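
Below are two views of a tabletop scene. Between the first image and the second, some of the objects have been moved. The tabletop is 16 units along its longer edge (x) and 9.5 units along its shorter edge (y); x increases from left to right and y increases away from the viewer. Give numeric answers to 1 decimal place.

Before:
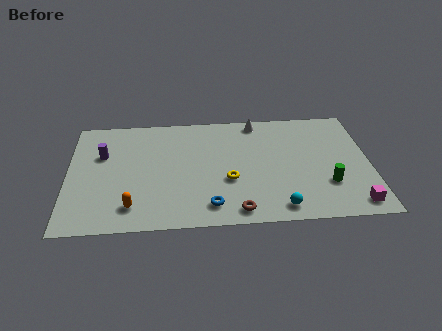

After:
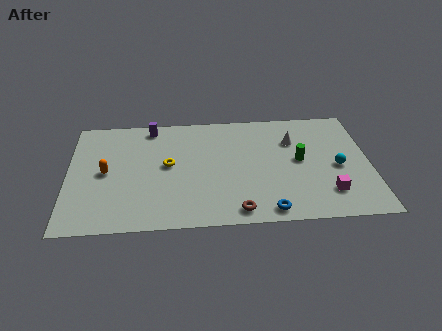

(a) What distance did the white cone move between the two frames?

2.6

The white cone moved from about (10.1, 8.5) to (12.0, 6.7), a distance of √(1.9² + 1.8²) ≈ 2.6.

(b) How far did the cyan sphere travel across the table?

4.5

The cyan sphere was near (11.1, 1.2) before and (14.3, 4.3) after, so it travelled √(3.2² + 3.1²) ≈ 4.5 units.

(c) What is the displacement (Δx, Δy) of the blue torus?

(3.0, -0.6)

From the two frames, the blue torus sits at roughly (7.5, 1.6) before and (10.5, 1.0) after.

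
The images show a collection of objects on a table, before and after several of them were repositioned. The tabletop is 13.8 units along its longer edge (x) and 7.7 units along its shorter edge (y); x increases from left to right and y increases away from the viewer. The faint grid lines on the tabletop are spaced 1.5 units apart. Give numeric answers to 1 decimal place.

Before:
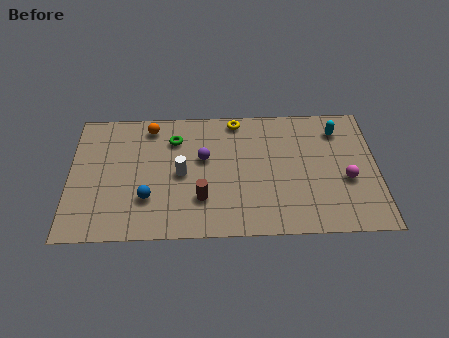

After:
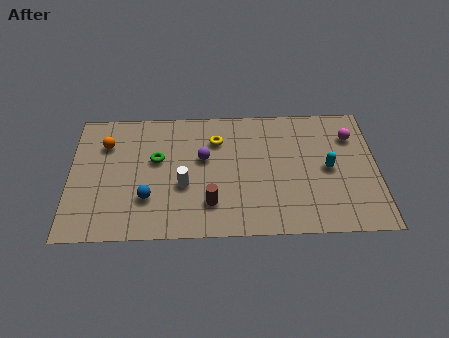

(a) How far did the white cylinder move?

0.7

The white cylinder was near (5.0, 3.7) before and (5.1, 3.0) after, so it travelled √(0.1² + 0.7²) ≈ 0.7 units.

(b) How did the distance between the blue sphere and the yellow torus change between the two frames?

-1.5

Before: roughly 6.1 units apart; after: 4.6. That's 1.5 units closer together.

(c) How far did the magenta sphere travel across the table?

2.6

The magenta sphere was near (12.4, 3.1) before and (12.7, 5.7) after, so it travelled √(0.3² + 2.6²) ≈ 2.6 units.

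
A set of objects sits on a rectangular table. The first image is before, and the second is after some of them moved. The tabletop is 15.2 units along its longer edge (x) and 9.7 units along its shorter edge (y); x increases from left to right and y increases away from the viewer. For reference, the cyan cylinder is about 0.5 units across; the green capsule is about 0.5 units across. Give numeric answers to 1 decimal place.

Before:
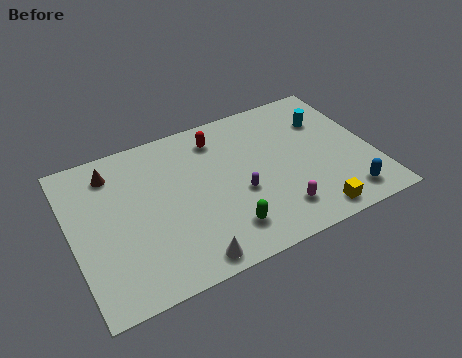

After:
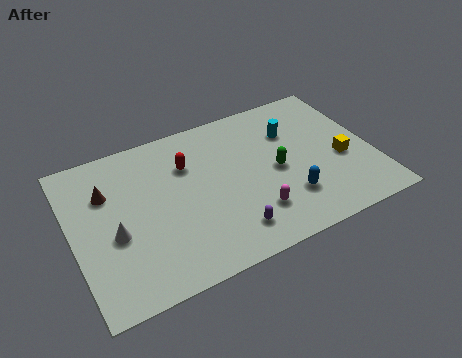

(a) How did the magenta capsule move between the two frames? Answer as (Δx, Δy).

(-1.2, 0.4)

From the two frames, the magenta capsule sits at roughly (10.0, 2.0) before and (8.8, 2.4) after.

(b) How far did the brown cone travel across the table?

1.3

From (2.3, 7.9) to (1.9, 6.7), the brown cone covered √(0.4² + 1.2²) ≈ 1.3 units.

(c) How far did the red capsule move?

2.0

The red capsule moved from about (7.7, 7.9) to (6.0, 6.8), a distance of √(1.7² + 1.1²) ≈ 2.0.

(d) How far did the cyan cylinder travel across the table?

1.8

From (13.2, 6.9) to (11.4, 6.8), the cyan cylinder covered √(1.8² + 0.1²) ≈ 1.8 units.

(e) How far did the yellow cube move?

3.5

The yellow cube was near (11.6, 1.1) before and (13.6, 4.0) after, so it travelled √(2.0² + 2.9²) ≈ 3.5 units.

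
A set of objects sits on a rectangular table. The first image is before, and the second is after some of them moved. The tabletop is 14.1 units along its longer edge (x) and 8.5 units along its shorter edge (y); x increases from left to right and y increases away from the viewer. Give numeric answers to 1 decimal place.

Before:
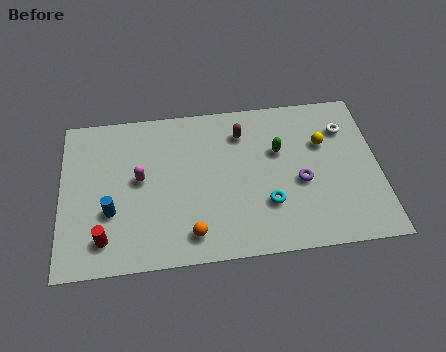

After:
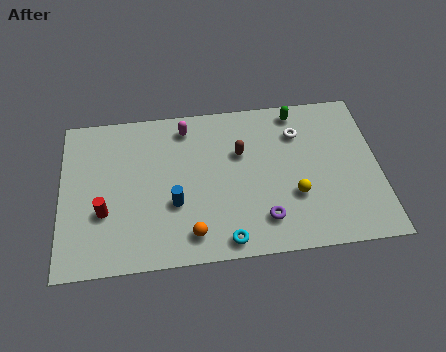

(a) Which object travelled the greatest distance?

the magenta capsule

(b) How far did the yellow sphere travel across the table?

3.0

The yellow sphere was near (11.7, 5.6) before and (10.3, 2.9) after, so it travelled √(1.4² + 2.7²) ≈ 3.0 units.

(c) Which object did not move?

the orange sphere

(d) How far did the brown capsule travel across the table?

1.1

From (8.1, 6.6) to (8.0, 5.5), the brown capsule covered √(0.1² + 1.1²) ≈ 1.1 units.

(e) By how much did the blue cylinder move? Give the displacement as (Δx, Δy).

(2.8, 0.1)

The blue cylinder started near (2.2, 3.0) and ended near (5.0, 3.1).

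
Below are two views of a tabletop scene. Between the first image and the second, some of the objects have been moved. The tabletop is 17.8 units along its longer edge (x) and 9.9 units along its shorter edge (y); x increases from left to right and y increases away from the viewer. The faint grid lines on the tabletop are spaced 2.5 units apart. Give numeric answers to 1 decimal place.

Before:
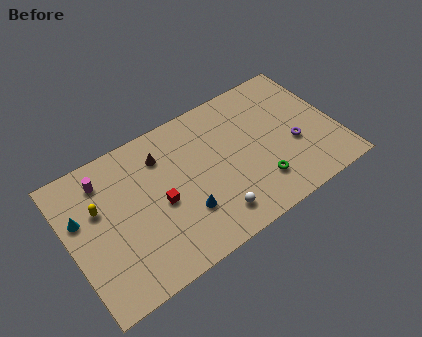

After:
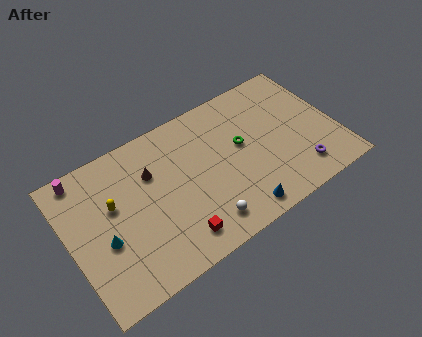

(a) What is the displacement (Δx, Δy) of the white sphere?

(-0.7, -0.1)

The white sphere was at about (9.0, 1.8) and moved to about (8.3, 1.7).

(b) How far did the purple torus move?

2.0

The purple torus was near (14.9, 3.9) before and (14.9, 1.9) after, so it travelled √(0.0² + 2.0²) ≈ 2.0 units.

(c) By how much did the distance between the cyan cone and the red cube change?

-0.3

The distance was about 5.3 in the first image and 5.0 in the second, so they moved 0.3 units closer together.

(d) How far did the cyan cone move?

2.6

The cyan cone moved from about (0.9, 6.3) to (2.1, 4.0), a distance of √(1.2² + 2.3²) ≈ 2.6.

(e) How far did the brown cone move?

1.1

The brown cone moved from about (6.5, 7.6) to (5.7, 6.8), a distance of √(0.8² + 0.8²) ≈ 1.1.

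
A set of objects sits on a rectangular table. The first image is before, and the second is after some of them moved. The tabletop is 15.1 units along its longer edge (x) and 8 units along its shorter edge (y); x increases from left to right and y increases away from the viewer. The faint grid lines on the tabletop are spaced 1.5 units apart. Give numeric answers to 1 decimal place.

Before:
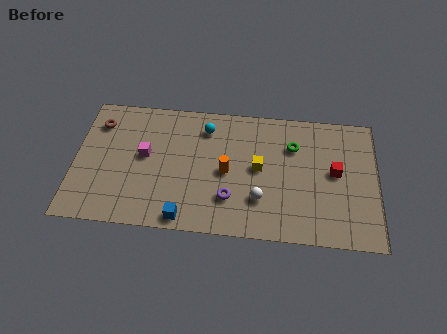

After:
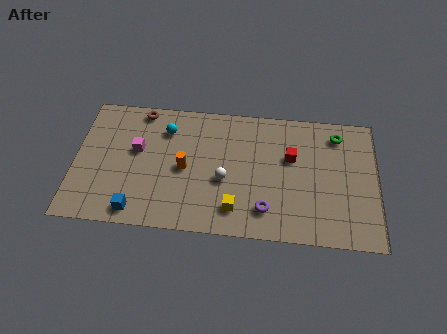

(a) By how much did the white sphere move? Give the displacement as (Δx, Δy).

(-1.8, 1.0)

The white sphere was at about (9.3, 2.3) and moved to about (7.5, 3.3).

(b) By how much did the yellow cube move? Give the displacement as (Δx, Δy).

(-1.1, -2.6)

The yellow cube started near (9.2, 4.2) and ended near (8.1, 1.6).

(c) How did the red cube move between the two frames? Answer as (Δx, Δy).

(-2.2, 0.7)

From the two frames, the red cube sits at roughly (13.0, 4.3) before and (10.8, 5.0) after.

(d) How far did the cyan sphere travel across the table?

2.0

The cyan sphere was near (6.5, 6.4) before and (4.5, 6.1) after, so it travelled √(2.0² + 0.3²) ≈ 2.0 units.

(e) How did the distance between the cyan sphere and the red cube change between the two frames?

-0.4

They were about 6.8 units apart before and 6.4 after — 0.4 units closer together.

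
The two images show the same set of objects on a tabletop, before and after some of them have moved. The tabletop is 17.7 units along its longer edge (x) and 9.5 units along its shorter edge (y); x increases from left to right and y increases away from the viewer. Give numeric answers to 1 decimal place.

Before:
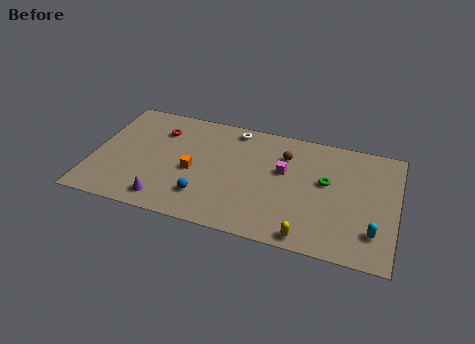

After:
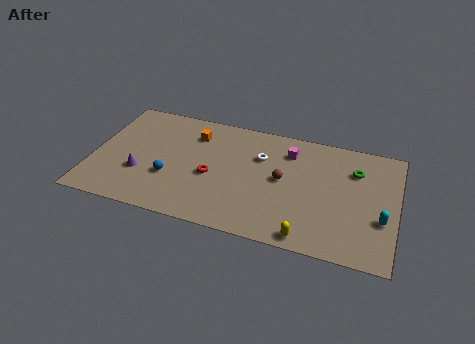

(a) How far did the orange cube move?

3.1

The orange cube moved from about (5.9, 4.2) to (5.7, 7.3), a distance of √(0.2² + 3.1²) ≈ 3.1.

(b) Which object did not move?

the yellow capsule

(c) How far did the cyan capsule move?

1.2

The cyan capsule was near (16.5, 2.3) before and (16.9, 3.4) after, so it travelled √(0.4² + 1.1²) ≈ 1.2 units.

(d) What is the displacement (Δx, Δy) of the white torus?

(1.7, -1.9)

From the two frames, the white torus sits at roughly (8.0, 8.4) before and (9.7, 6.5) after.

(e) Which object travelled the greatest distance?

the red torus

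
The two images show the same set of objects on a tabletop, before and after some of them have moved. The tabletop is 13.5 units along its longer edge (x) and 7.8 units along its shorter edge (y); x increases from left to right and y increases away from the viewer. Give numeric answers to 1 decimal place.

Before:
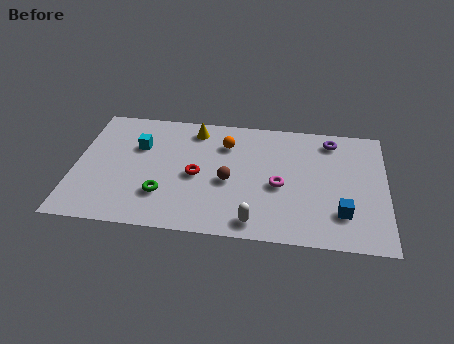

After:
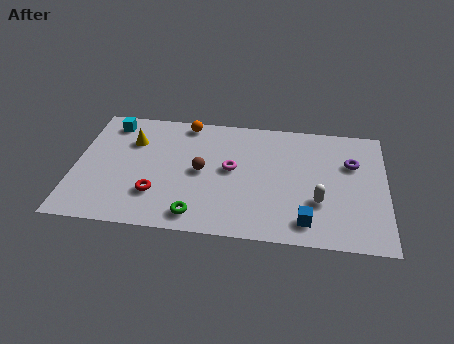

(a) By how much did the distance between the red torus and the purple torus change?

+2.4

They were about 6.5 units apart before and 8.9 after — 2.4 units further apart.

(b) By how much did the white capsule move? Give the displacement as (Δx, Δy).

(2.7, 1.6)

The white capsule started near (7.9, 1.0) and ended near (10.6, 2.6).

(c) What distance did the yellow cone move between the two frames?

2.9

From (5.1, 6.6) to (2.4, 5.5), the yellow cone covered √(2.7² + 1.1²) ≈ 2.9 units.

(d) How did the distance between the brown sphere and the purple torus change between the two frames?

+1.2

They were about 5.4 units apart before and 6.6 after — 1.2 units further apart.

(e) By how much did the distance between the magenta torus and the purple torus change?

+1.4

Before: roughly 3.9 units apart; after: 5.3. That's 1.4 units further apart.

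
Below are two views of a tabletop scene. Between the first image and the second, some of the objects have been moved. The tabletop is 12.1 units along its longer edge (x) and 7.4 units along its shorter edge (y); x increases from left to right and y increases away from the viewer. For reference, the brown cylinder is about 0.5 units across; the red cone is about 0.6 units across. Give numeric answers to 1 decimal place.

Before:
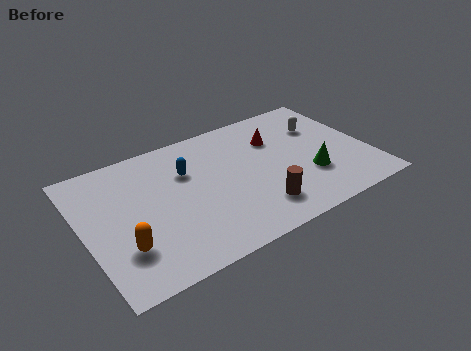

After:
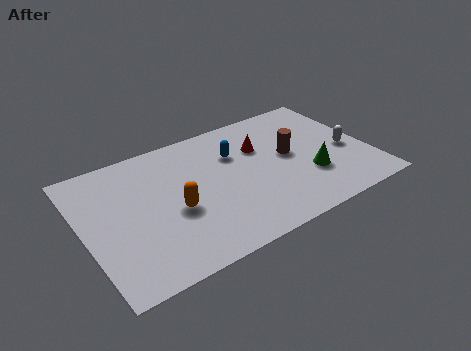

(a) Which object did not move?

the green cone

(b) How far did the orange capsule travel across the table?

2.5

The orange capsule moved from about (1.4, 2.1) to (3.7, 3.1), a distance of √(2.3² + 1.0²) ≈ 2.5.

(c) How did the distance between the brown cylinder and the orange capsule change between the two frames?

-0.4

They were about 5.6 units apart before and 5.2 after — 0.4 units closer together.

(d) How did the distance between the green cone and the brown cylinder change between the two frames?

-0.8

They were about 2.5 units apart before and 1.7 after — 0.8 units closer together.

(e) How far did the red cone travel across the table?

0.7

The red cone moved from about (8.4, 5.2) to (7.7, 5.0), a distance of √(0.7² + 0.2²) ≈ 0.7.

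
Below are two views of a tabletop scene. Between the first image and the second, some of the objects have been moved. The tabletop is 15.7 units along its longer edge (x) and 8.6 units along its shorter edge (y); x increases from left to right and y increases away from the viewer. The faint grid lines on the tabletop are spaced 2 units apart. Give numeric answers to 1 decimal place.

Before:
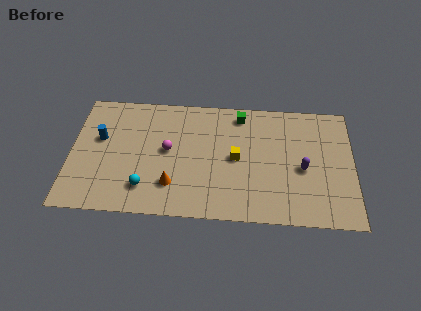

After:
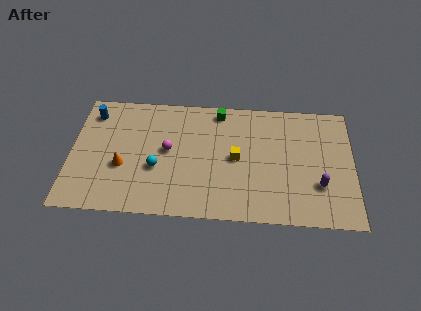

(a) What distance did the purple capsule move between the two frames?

1.4

From (12.9, 3.8) to (13.8, 2.7), the purple capsule covered √(0.9² + 1.1²) ≈ 1.4 units.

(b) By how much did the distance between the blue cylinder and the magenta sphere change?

+1.1

They were about 3.8 units apart before and 4.9 after — 1.1 units further apart.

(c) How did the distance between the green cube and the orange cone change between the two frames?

+0.4

The distance was about 6.4 in the first image and 6.8 in the second, so they moved 0.4 units further apart.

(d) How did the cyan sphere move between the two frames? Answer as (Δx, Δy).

(0.6, 1.4)

From the two frames, the cyan sphere sits at roughly (4.2, 1.9) before and (4.8, 3.3) after.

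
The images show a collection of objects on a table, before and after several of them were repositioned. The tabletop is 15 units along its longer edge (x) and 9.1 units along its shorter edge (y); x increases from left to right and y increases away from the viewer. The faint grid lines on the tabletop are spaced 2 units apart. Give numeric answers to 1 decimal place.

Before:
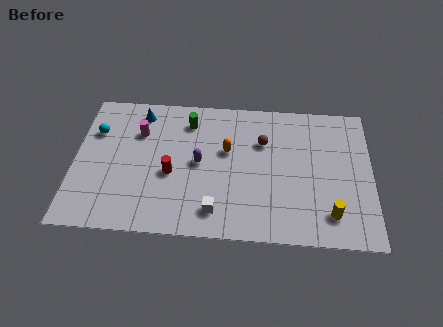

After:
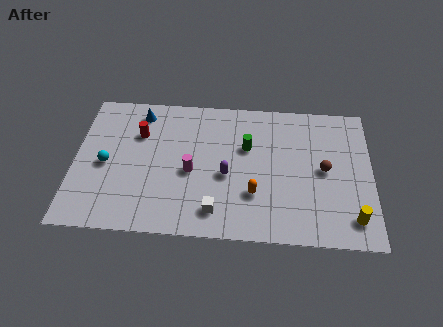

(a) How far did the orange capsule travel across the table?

3.0

The orange capsule moved from about (7.7, 5.5) to (9.1, 2.8), a distance of √(1.4² + 2.7²) ≈ 3.0.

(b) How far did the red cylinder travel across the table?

3.0

The red cylinder was near (4.9, 3.8) before and (3.2, 6.3) after, so it travelled √(1.7² + 2.5²) ≈ 3.0 units.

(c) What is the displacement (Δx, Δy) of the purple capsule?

(1.4, -0.7)

The purple capsule started near (6.3, 4.6) and ended near (7.7, 3.9).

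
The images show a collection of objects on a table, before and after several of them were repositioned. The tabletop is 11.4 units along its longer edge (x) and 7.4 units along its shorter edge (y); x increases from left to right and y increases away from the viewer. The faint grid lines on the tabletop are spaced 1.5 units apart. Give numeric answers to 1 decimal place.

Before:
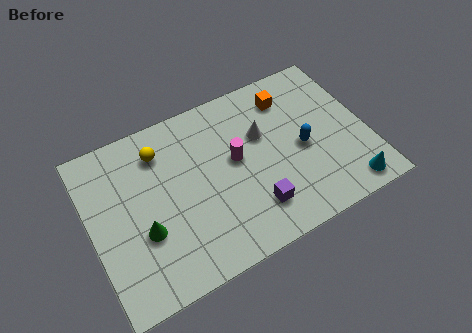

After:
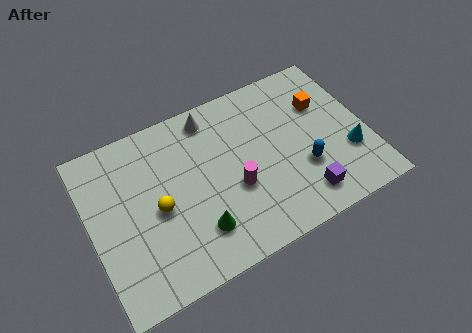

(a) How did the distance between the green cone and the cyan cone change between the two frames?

-2.0

The distance was about 8.4 in the first image and 6.4 in the second, so they moved 2.0 units closer together.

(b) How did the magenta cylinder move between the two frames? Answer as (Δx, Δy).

(-0.2, -1.2)

The magenta cylinder started near (6.0, 4.1) and ended near (5.8, 2.9).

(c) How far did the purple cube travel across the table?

2.0

The purple cube moved from about (6.4, 1.7) to (8.4, 1.3), a distance of √(2.0² + 0.4²) ≈ 2.0.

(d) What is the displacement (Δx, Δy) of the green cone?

(2.1, -0.9)

From the two frames, the green cone sits at roughly (2.0, 2.7) before and (4.1, 1.8) after.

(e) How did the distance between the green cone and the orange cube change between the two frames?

-0.7

The distance was about 7.2 in the first image and 6.5 in the second, so they moved 0.7 units closer together.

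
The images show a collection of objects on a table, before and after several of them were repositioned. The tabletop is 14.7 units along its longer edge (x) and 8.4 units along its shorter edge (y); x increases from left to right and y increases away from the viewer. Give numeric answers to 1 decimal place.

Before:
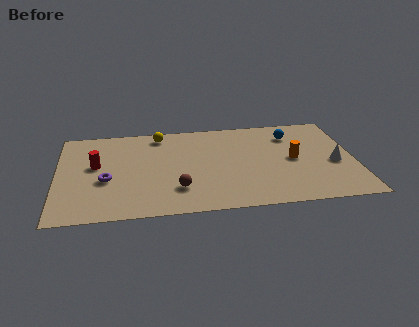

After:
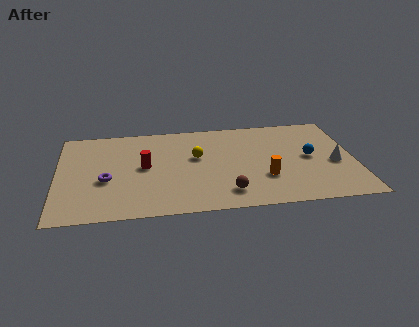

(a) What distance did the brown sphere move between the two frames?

2.5

The brown sphere was near (5.9, 2.2) before and (8.3, 1.6) after, so it travelled √(2.4² + 0.6²) ≈ 2.5 units.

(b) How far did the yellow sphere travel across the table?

2.9

The yellow sphere was near (5.1, 7.3) before and (6.9, 5.0) after, so it travelled √(1.8² + 2.3²) ≈ 2.9 units.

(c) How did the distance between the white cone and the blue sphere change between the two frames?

-2.1

They were about 3.5 units apart before and 1.4 after — 2.1 units closer together.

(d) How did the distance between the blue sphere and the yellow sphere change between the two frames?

-1.0

They were about 6.6 units apart before and 5.6 after — 1.0 units closer together.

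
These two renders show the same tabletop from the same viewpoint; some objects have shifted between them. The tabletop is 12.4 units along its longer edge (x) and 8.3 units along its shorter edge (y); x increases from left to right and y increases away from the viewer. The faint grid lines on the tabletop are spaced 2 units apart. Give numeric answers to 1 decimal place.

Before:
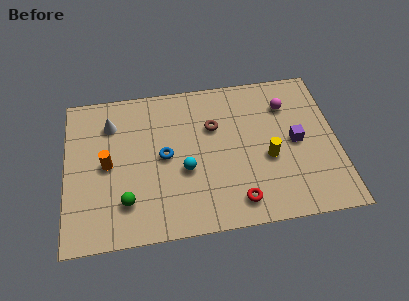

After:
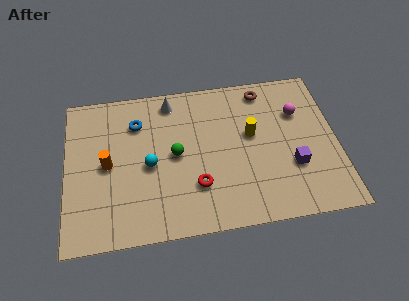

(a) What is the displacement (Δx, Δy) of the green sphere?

(2.3, 2.2)

From the two frames, the green sphere sits at roughly (2.7, 2.0) before and (5.0, 4.2) after.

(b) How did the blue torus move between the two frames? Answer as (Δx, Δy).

(-1.2, 2.0)

The blue torus started near (4.5, 4.2) and ended near (3.3, 6.2).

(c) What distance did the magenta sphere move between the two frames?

0.7

From (10.2, 6.2) to (10.7, 5.7), the magenta sphere covered √(0.5² + 0.5²) ≈ 0.7 units.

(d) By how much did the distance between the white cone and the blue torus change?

-1.3

Before: roughly 3.2 units apart; after: 1.9. That's 1.3 units closer together.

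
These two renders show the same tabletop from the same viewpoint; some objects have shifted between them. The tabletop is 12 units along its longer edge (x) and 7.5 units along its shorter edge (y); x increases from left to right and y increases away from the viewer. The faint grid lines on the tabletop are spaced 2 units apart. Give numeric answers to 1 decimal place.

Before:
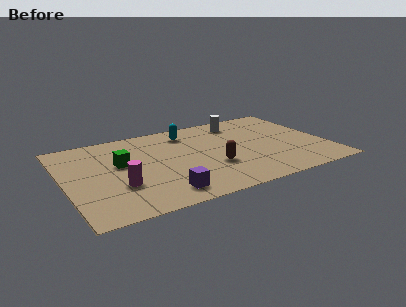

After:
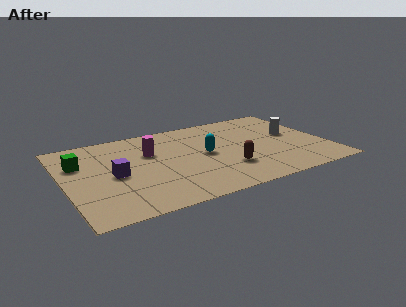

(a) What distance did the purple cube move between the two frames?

3.0

From (4.1, 1.2) to (2.2, 3.5), the purple cube covered √(1.9² + 2.3²) ≈ 3.0 units.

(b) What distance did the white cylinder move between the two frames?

3.0

From (8.4, 6.2) to (10.6, 4.2), the white cylinder covered √(2.2² + 2.0²) ≈ 3.0 units.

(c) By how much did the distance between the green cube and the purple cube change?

-1.4

The distance was about 3.5 in the first image and 2.1 in the second, so they moved 1.4 units closer together.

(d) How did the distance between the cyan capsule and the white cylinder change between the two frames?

+1.7

The distance was about 2.5 in the first image and 4.2 in the second, so they moved 1.7 units further apart.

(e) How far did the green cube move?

1.9

From (2.6, 4.4) to (0.8, 5.1), the green cube covered √(1.8² + 0.7²) ≈ 1.9 units.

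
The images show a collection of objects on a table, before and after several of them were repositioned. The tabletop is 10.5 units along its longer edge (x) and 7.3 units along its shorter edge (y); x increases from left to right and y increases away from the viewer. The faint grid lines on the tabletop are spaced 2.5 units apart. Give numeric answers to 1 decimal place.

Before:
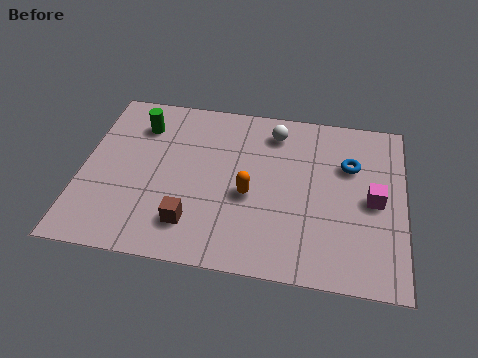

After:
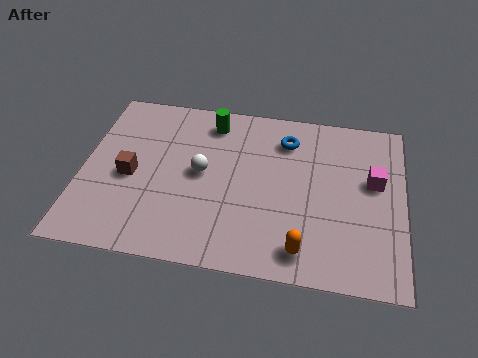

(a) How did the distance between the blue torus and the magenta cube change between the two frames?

+1.6

Before: roughly 1.6 units apart; after: 3.2. That's 1.6 units further apart.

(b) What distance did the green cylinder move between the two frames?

2.4

From (1.8, 5.6) to (4.1, 6.1), the green cylinder covered √(2.3² + 0.5²) ≈ 2.4 units.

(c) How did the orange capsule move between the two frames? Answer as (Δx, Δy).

(1.8, -2.0)

The orange capsule was at about (5.5, 3.1) and moved to about (7.3, 1.1).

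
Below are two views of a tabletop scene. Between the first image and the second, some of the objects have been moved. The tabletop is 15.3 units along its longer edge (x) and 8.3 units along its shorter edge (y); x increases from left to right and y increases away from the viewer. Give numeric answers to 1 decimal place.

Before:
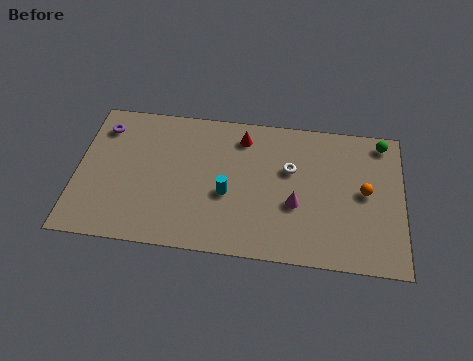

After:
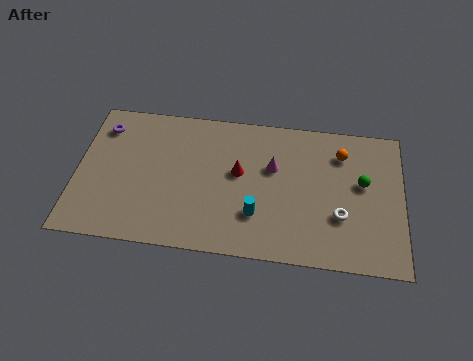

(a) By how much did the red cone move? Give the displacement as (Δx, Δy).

(-0.1, -2.1)

The red cone was at about (7.7, 6.8) and moved to about (7.6, 4.7).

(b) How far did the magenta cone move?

2.3

The magenta cone was near (10.3, 3.2) before and (9.2, 5.2) after, so it travelled √(1.1² + 2.0²) ≈ 2.3 units.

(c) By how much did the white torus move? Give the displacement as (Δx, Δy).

(2.4, -2.4)

The white torus started near (10.0, 5.2) and ended near (12.4, 2.8).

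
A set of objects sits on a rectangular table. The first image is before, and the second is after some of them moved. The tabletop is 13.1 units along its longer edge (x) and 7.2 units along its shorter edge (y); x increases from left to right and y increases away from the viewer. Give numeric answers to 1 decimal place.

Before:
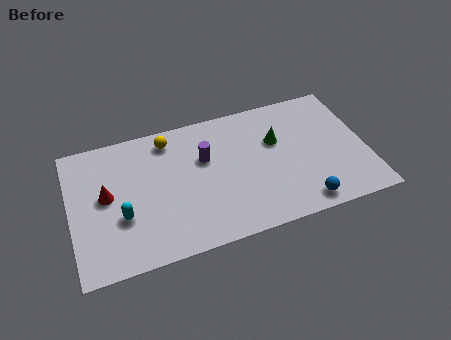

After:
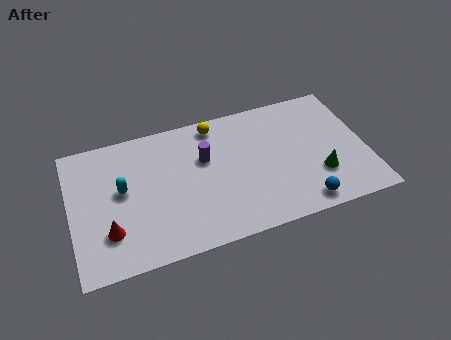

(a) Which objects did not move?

the blue sphere and the purple cylinder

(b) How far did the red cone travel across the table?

1.9

The red cone moved from about (1.6, 3.9) to (1.6, 2.0), a distance of √(0.0² + 1.9²) ≈ 1.9.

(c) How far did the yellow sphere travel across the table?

2.1

From (4.5, 6.1) to (6.6, 6.3), the yellow sphere covered √(2.1² + 0.2²) ≈ 2.1 units.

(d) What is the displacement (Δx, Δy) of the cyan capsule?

(0.1, 1.4)

The cyan capsule started near (2.2, 2.6) and ended near (2.3, 4.0).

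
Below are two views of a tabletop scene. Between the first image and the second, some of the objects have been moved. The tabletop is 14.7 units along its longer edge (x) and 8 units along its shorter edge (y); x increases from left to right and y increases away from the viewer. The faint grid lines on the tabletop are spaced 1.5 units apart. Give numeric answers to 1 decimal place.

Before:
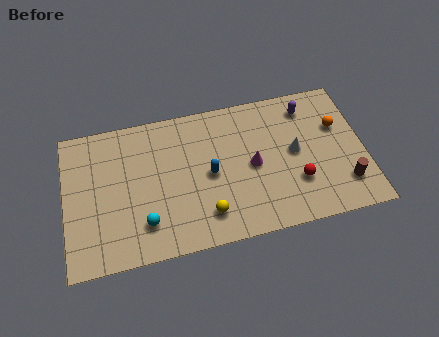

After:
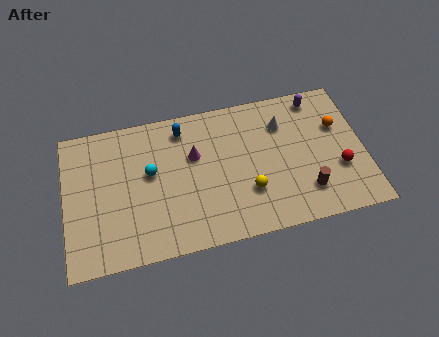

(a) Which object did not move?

the orange sphere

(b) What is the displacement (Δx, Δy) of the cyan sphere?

(0.4, 2.7)

From the two frames, the cyan sphere sits at roughly (3.8, 1.9) before and (4.2, 4.6) after.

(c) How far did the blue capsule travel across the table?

3.0

From (7.1, 3.9) to (5.9, 6.7), the blue capsule covered √(1.2² + 2.8²) ≈ 3.0 units.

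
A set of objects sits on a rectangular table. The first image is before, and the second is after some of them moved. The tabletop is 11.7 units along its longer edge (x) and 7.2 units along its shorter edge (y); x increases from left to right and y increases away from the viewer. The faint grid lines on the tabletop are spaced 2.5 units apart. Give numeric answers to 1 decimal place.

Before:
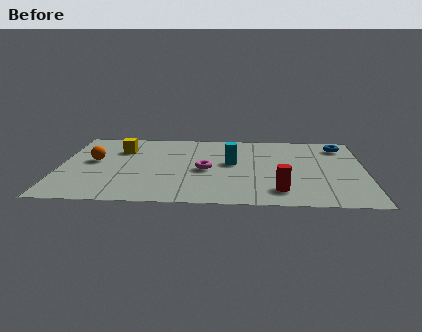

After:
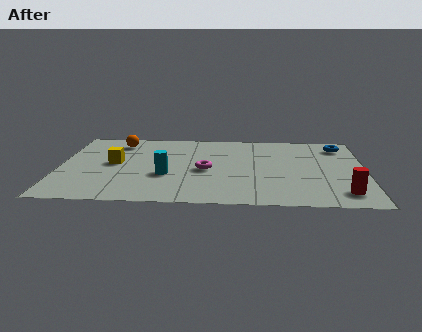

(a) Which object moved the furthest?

the cyan cylinder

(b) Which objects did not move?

the magenta torus and the blue torus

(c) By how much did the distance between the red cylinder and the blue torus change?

-0.5

They were about 5.1 units apart before and 4.6 after — 0.5 units closer together.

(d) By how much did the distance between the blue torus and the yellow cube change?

+0.4

The distance was about 8.5 in the first image and 8.9 in the second, so they moved 0.4 units further apart.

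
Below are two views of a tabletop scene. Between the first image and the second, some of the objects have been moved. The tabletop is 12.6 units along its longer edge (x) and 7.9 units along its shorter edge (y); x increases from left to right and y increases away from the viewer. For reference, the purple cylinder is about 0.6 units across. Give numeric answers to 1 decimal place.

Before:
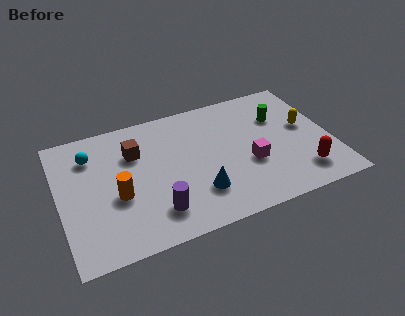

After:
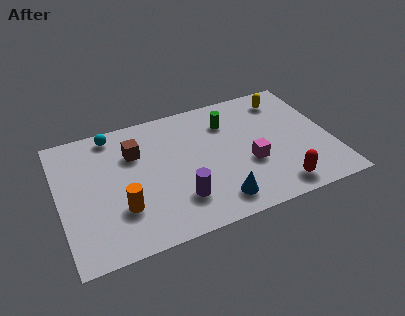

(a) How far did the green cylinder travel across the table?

2.5

The green cylinder moved from about (10.4, 5.4) to (8.0, 5.9), a distance of √(2.4² + 0.5²) ≈ 2.5.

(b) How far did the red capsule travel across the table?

1.3

From (11.0, 1.6) to (9.8, 1.1), the red capsule covered √(1.2² + 0.5²) ≈ 1.3 units.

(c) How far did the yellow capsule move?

2.2

The yellow capsule moved from about (11.5, 4.4) to (10.8, 6.5), a distance of √(0.7² + 2.1²) ≈ 2.2.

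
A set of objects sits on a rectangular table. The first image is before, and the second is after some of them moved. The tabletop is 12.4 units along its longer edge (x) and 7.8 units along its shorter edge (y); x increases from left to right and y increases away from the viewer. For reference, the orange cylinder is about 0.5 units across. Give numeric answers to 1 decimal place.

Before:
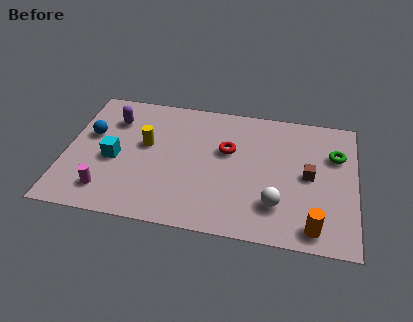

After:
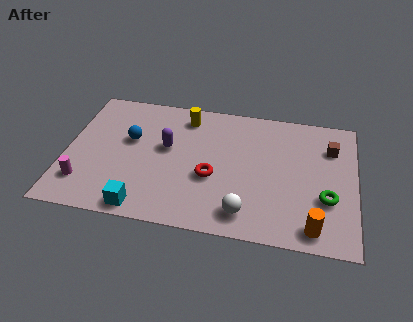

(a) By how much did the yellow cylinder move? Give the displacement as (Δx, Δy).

(1.6, 2.0)

From the two frames, the yellow cylinder sits at roughly (3.4, 4.5) before and (5.0, 6.5) after.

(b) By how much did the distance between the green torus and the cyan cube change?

-1.7

They were about 9.6 units apart before and 7.9 after — 1.7 units closer together.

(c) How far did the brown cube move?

2.0

The brown cube moved from about (10.4, 3.9) to (11.3, 5.7), a distance of √(0.9² + 1.8²) ≈ 2.0.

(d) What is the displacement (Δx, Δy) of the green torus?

(-0.3, -2.6)

From the two frames, the green torus sits at roughly (11.5, 5.3) before and (11.2, 2.7) after.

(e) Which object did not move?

the orange cylinder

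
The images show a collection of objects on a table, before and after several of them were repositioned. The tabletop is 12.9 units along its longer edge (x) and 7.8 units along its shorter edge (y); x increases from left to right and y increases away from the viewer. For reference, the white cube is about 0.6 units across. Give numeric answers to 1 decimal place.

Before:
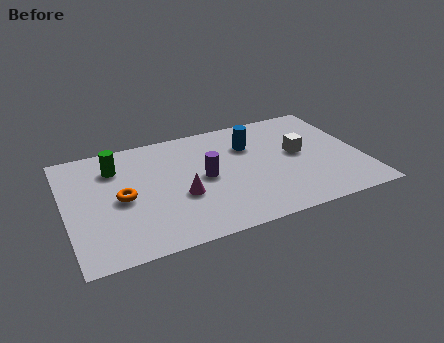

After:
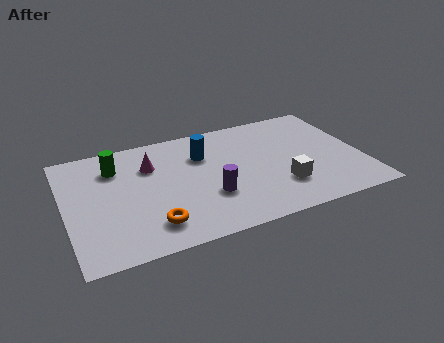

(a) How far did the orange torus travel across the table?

2.4

The orange torus was near (2.4, 3.7) before and (3.5, 1.6) after, so it travelled √(1.1² + 2.1²) ≈ 2.4 units.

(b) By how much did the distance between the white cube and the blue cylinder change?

+2.1

They were about 2.4 units apart before and 4.5 after — 2.1 units further apart.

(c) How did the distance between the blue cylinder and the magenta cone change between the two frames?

-1.8

Before: roughly 4.1 units apart; after: 2.3. That's 1.8 units closer together.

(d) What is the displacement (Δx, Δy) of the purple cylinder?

(0.1, -1.3)

From the two frames, the purple cylinder sits at roughly (6.0, 3.9) before and (6.1, 2.6) after.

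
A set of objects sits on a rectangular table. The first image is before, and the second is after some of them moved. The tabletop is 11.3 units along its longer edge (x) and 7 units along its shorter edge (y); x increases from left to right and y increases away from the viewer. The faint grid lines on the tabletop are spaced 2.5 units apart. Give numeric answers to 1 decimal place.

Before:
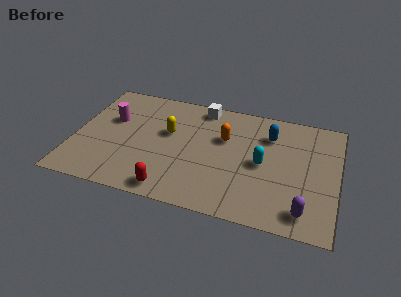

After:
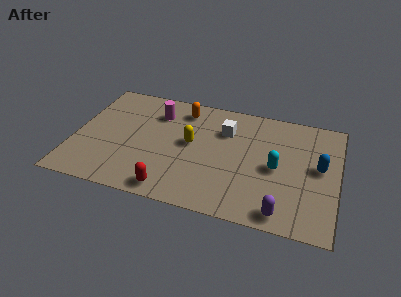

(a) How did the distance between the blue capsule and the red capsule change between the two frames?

+0.9

The distance was about 5.9 in the first image and 6.8 in the second, so they moved 0.9 units further apart.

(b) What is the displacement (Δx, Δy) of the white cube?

(1.1, -1.2)

The white cube was at about (5.3, 6.2) and moved to about (6.4, 5.0).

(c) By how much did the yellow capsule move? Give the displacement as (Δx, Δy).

(1.0, -0.4)

From the two frames, the yellow capsule sits at roughly (4.0, 4.2) before and (5.0, 3.8) after.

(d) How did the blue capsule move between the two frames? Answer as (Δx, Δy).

(2.2, -1.4)

From the two frames, the blue capsule sits at roughly (8.3, 5.2) before and (10.5, 3.8) after.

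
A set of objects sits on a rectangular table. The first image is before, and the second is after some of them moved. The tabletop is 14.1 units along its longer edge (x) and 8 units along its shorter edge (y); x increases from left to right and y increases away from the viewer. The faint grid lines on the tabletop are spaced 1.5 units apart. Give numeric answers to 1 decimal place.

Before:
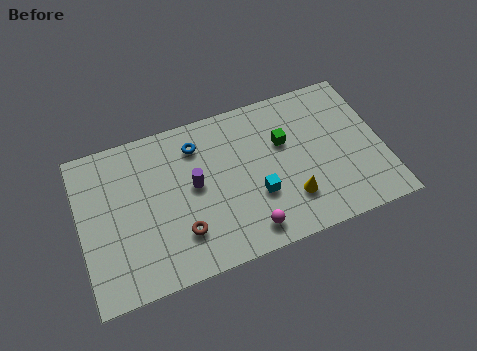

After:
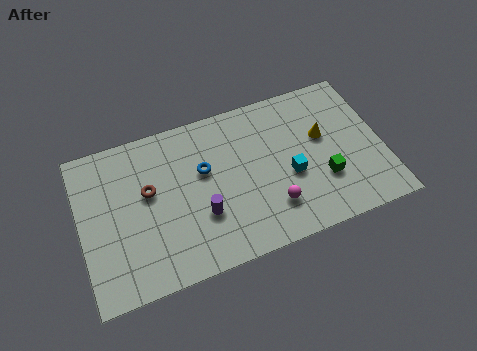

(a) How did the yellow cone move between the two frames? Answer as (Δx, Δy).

(1.8, 2.7)

The yellow cone was at about (9.6, 2.1) and moved to about (11.4, 4.8).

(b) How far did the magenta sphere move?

1.4

The magenta sphere moved from about (7.5, 1.2) to (8.7, 2.0), a distance of √(1.2² + 0.8²) ≈ 1.4.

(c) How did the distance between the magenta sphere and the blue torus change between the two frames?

-1.3

The distance was about 5.4 in the first image and 4.1 in the second, so they moved 1.3 units closer together.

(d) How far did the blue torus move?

1.4

From (5.6, 6.3) to (5.8, 4.9), the blue torus covered √(0.2² + 1.4²) ≈ 1.4 units.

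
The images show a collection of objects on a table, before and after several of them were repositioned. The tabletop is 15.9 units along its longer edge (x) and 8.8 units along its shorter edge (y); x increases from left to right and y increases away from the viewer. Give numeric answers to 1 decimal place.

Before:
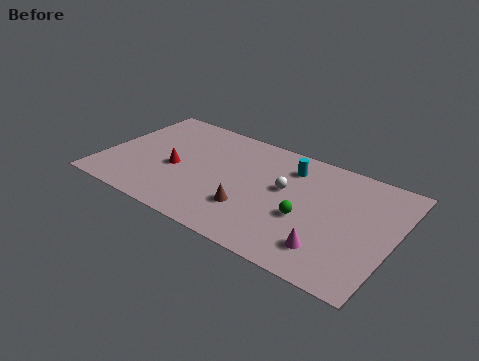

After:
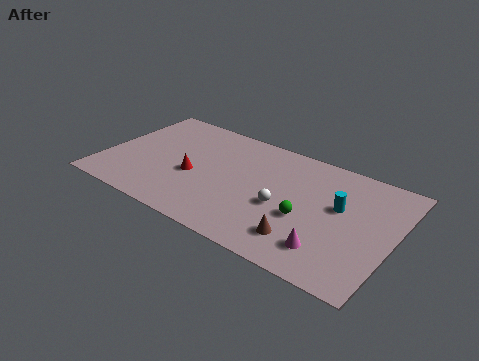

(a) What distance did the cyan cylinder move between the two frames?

3.4

The cyan cylinder was near (9.9, 6.9) before and (12.9, 5.2) after, so it travelled √(3.0² + 1.7²) ≈ 3.4 units.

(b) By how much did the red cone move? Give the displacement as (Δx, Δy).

(1.0, -0.1)

From the two frames, the red cone sits at roughly (4.0, 3.8) before and (5.0, 3.7) after.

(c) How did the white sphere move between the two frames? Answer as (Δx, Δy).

(0.1, -1.4)

From the two frames, the white sphere sits at roughly (9.9, 5.1) before and (10.0, 3.7) after.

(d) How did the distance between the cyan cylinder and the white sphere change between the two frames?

+1.5

They were about 1.8 units apart before and 3.3 after — 1.5 units further apart.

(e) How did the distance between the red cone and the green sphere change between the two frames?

-1.0

The distance was about 7.3 in the first image and 6.3 in the second, so they moved 1.0 units closer together.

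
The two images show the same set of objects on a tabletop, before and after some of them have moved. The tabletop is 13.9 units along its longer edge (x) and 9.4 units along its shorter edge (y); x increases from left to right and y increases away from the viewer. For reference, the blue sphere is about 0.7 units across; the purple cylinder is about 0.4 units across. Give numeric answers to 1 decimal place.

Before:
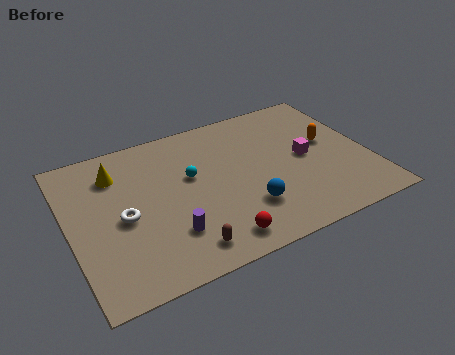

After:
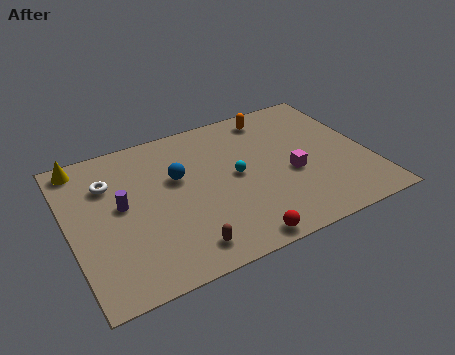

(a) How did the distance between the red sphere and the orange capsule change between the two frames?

+0.7

They were about 7.1 units apart before and 7.8 after — 0.7 units further apart.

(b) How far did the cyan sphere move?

2.2

From (5.7, 5.6) to (7.7, 4.8), the cyan sphere covered √(2.0² + 0.8²) ≈ 2.2 units.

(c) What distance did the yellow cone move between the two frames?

1.9

The yellow cone was near (2.4, 7.2) before and (0.9, 8.4) after, so it travelled √(1.5² + 1.2²) ≈ 1.9 units.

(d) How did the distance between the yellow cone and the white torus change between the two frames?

-0.9

Before: roughly 2.9 units apart; after: 2.0. That's 0.9 units closer together.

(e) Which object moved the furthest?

the blue sphere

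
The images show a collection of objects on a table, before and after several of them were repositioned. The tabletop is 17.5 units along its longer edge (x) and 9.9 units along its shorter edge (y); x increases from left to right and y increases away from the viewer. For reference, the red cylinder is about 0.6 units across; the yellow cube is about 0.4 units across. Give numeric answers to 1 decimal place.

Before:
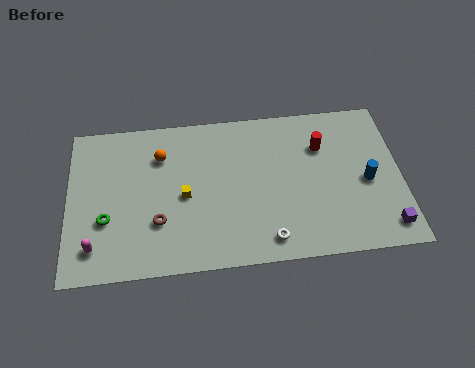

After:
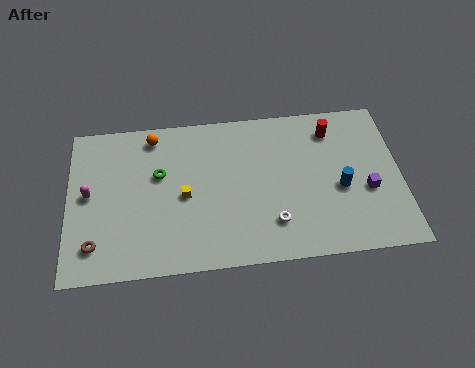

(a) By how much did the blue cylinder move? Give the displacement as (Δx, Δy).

(-1.4, -0.3)

The blue cylinder started near (15.7, 4.5) and ended near (14.3, 4.2).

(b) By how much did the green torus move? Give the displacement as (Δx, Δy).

(2.8, 2.6)

From the two frames, the green torus sits at roughly (2.0, 3.5) before and (4.8, 6.1) after.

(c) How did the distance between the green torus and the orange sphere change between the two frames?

-2.3

The distance was about 4.8 in the first image and 2.5 in the second, so they moved 2.3 units closer together.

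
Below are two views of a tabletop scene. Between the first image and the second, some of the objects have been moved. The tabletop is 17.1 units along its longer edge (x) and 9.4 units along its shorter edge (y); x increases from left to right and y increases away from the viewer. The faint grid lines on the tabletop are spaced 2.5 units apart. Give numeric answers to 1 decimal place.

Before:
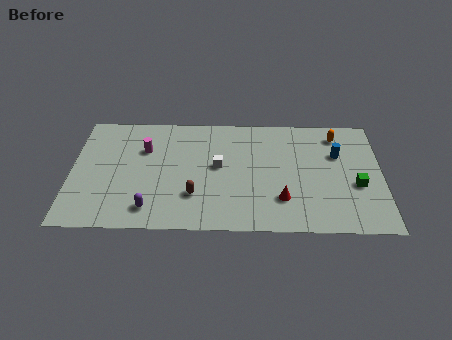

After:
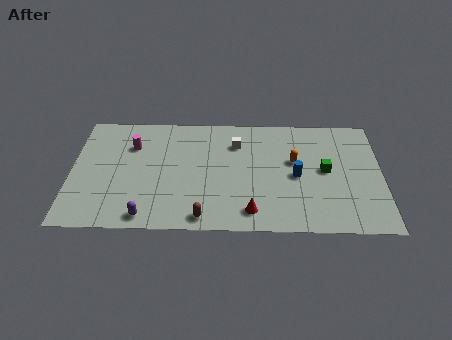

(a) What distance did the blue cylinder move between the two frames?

2.9

The blue cylinder moved from about (14.7, 6.2) to (12.4, 4.4), a distance of √(2.3² + 1.8²) ≈ 2.9.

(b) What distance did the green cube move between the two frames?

2.1

From (15.7, 3.7) to (14.0, 4.9), the green cube covered √(1.7² + 1.2²) ≈ 2.1 units.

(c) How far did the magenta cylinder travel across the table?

0.8

The magenta cylinder was near (4.0, 6.4) before and (3.3, 6.7) after, so it travelled √(0.7² + 0.3²) ≈ 0.8 units.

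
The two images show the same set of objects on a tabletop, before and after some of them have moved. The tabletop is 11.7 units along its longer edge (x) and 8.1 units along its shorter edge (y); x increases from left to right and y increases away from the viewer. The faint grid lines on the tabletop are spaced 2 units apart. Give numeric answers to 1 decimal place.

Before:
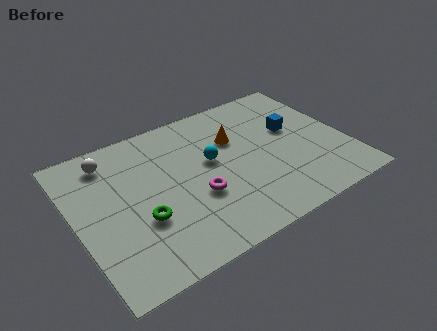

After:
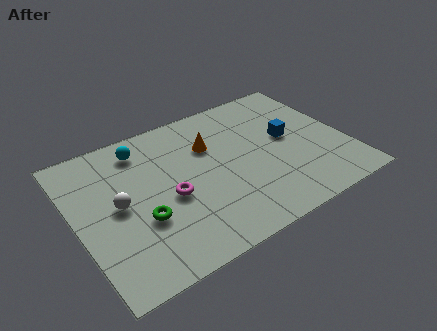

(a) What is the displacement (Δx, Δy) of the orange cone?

(-1.1, 0.1)

The orange cone started near (7.1, 5.4) and ended near (6.0, 5.5).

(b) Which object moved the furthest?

the cyan sphere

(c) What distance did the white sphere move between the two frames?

2.6

The white sphere was near (1.8, 6.7) before and (1.8, 4.1) after, so it travelled √(0.0² + 2.6²) ≈ 2.6 units.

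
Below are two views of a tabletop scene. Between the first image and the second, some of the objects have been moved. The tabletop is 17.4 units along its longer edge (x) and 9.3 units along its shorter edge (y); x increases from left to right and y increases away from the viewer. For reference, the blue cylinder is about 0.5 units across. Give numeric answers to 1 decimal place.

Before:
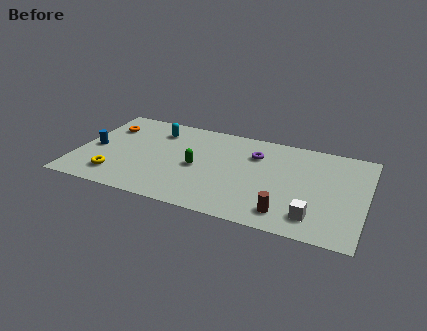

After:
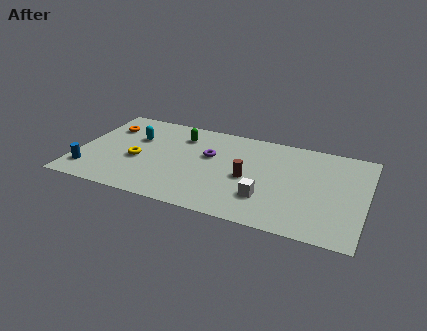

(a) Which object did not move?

the orange torus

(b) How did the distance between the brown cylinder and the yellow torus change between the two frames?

-3.6

Before: roughly 10.3 units apart; after: 6.7. That's 3.6 units closer together.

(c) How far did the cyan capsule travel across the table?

1.7

The cyan capsule moved from about (4.5, 7.3) to (3.3, 6.1), a distance of √(1.2² + 1.2²) ≈ 1.7.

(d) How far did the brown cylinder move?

3.6

The brown cylinder was near (12.9, 1.6) before and (10.4, 4.2) after, so it travelled √(2.5² + 2.6²) ≈ 3.6 units.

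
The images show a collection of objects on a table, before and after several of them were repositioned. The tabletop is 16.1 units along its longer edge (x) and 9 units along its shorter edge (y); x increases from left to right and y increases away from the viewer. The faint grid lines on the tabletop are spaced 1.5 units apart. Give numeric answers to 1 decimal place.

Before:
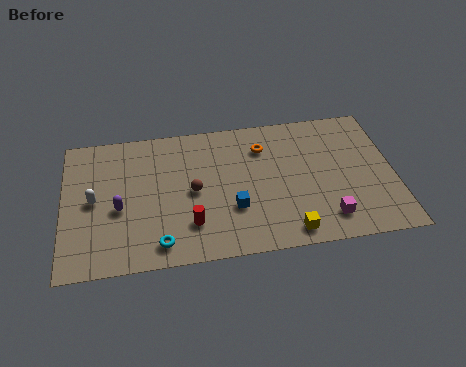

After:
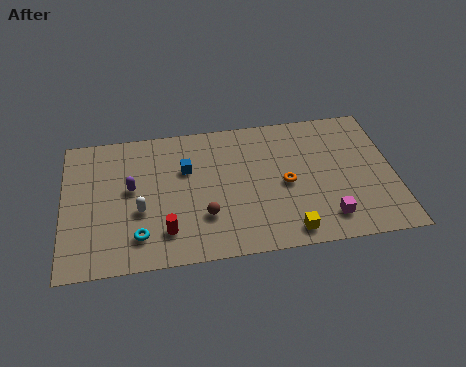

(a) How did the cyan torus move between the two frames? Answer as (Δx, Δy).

(-1.0, 0.6)

The cyan torus was at about (4.6, 1.3) and moved to about (3.6, 1.9).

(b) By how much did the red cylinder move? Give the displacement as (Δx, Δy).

(-1.2, -0.3)

The red cylinder started near (6.1, 2.3) and ended near (4.9, 2.0).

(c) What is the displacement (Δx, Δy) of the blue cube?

(-2.2, 2.9)

The blue cube started near (8.2, 3.0) and ended near (6.0, 5.9).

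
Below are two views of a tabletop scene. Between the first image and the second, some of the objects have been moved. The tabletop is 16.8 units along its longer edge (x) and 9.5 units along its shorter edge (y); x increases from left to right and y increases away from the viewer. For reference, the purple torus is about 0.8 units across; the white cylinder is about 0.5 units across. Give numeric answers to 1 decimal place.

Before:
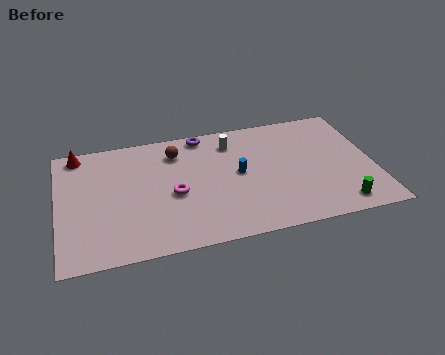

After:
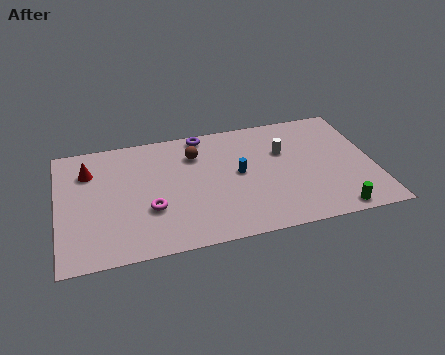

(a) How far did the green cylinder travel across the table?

0.5

The green cylinder moved from about (14.7, 1.3) to (14.4, 0.9), a distance of √(0.3² + 0.4²) ≈ 0.5.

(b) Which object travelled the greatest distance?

the white cylinder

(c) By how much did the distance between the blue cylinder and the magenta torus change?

+1.5

Before: roughly 3.6 units apart; after: 5.1. That's 1.5 units further apart.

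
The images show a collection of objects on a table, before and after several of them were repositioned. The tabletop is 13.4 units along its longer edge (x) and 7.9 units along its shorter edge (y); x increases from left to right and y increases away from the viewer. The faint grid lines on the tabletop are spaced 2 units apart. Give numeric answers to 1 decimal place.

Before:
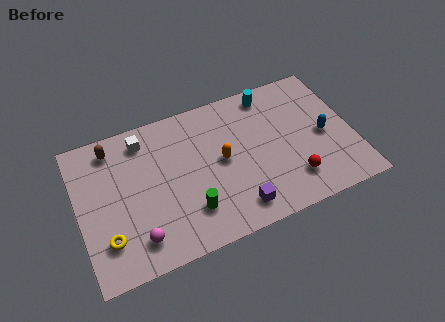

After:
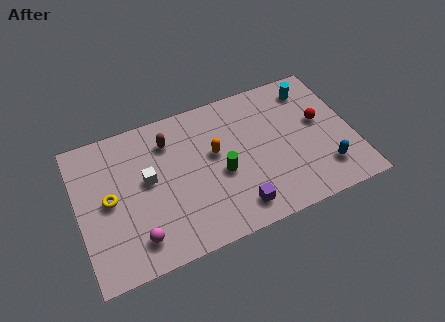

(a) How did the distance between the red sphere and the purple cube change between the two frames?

+2.7

The distance was about 2.8 in the first image and 5.5 in the second, so they moved 2.7 units further apart.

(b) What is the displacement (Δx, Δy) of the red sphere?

(1.7, 2.7)

The red sphere was at about (10.2, 1.8) and moved to about (11.9, 4.5).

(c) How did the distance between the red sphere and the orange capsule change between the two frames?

+1.3

The distance was about 3.9 in the first image and 5.2 in the second, so they moved 1.3 units further apart.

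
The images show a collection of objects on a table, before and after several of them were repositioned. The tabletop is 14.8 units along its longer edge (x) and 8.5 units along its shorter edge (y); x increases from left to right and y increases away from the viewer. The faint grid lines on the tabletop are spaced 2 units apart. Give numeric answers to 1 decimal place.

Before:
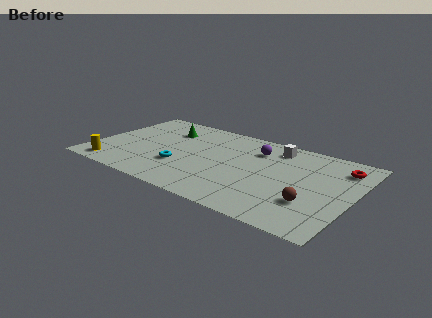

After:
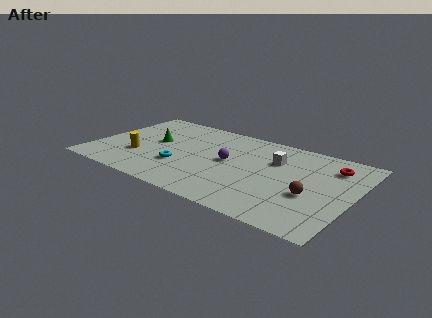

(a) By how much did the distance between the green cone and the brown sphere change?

-0.3

Before: roughly 9.7 units apart; after: 9.4. That's 0.3 units closer together.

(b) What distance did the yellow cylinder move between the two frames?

2.1

The yellow cylinder moved from about (1.5, 1.1) to (2.7, 2.8), a distance of √(1.2² + 1.7²) ≈ 2.1.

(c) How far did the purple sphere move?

2.3

The purple sphere was near (9.0, 6.4) before and (7.7, 4.5) after, so it travelled √(1.3² + 1.9²) ≈ 2.3 units.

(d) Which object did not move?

the cyan torus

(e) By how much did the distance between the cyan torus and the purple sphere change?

-2.2

Before: roughly 5.2 units apart; after: 3.0. That's 2.2 units closer together.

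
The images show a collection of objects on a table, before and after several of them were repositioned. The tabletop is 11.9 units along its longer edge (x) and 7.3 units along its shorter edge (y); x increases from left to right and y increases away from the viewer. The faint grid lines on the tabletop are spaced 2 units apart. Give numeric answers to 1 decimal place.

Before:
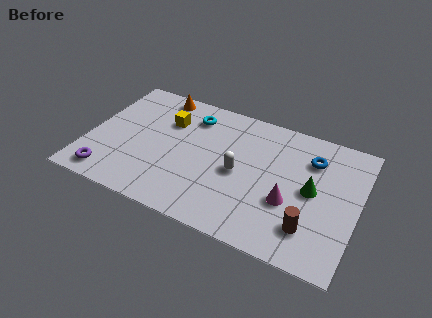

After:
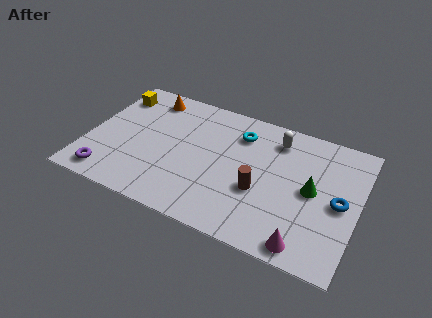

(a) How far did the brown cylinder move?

2.5

The brown cylinder moved from about (10.0, 1.7) to (7.7, 2.8), a distance of √(2.3² + 1.1²) ≈ 2.5.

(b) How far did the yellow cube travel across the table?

2.6

From (3.3, 5.1) to (0.8, 5.8), the yellow cube covered √(2.5² + 0.7²) ≈ 2.6 units.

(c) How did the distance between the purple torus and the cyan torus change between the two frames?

+1.3

The distance was about 5.7 in the first image and 7.0 in the second, so they moved 1.3 units further apart.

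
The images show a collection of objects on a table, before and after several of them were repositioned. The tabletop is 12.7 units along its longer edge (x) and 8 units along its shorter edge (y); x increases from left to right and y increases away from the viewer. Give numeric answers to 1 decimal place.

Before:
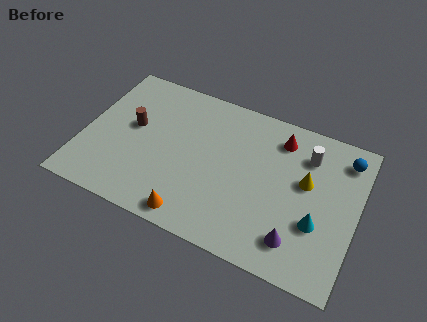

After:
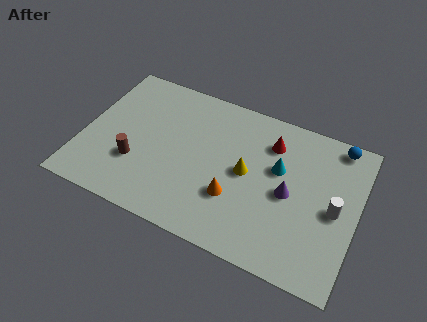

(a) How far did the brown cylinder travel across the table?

1.9

From (2.2, 4.5) to (2.6, 2.6), the brown cylinder covered √(0.4² + 1.9²) ≈ 1.9 units.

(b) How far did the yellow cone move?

2.8

The yellow cone was near (10.3, 4.7) before and (7.6, 4.1) after, so it travelled √(2.7² + 0.6²) ≈ 2.8 units.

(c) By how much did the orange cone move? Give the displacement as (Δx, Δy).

(1.7, 1.7)

The orange cone was at about (5.5, 0.9) and moved to about (7.2, 2.6).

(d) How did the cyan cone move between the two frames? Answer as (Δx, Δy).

(-2.0, 2.1)

From the two frames, the cyan cone sits at roughly (11.0, 2.8) before and (9.0, 4.9) after.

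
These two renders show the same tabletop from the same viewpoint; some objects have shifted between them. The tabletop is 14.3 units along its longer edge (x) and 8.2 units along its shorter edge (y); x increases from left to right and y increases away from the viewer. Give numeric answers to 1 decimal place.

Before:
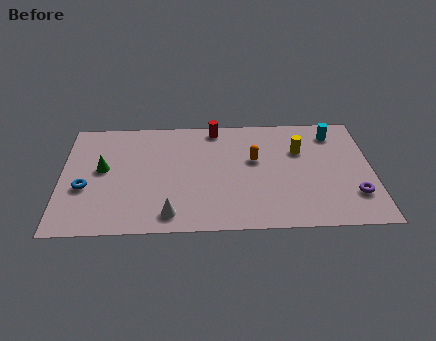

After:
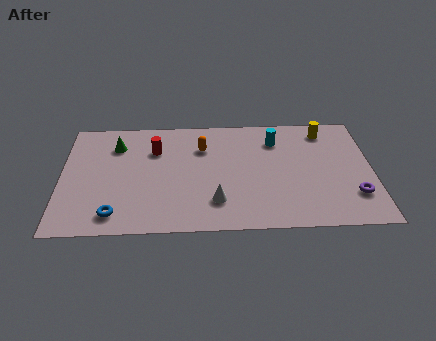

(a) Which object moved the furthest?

the red cylinder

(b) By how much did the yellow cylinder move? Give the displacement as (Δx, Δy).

(1.2, 1.4)

The yellow cylinder started near (11.0, 5.5) and ended near (12.2, 6.9).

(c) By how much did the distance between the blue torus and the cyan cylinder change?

-3.1

They were about 12.0 units apart before and 8.9 after — 3.1 units closer together.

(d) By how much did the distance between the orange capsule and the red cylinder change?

-0.8

Before: roughly 3.0 units apart; after: 2.2. That's 0.8 units closer together.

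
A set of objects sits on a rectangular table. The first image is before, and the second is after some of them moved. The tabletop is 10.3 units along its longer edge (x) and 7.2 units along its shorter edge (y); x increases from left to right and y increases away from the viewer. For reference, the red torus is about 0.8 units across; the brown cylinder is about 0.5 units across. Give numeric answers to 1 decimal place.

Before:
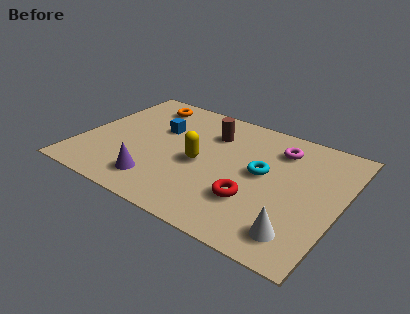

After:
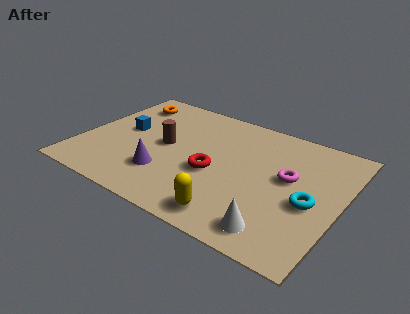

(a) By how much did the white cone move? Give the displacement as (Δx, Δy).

(-0.8, -0.2)

The white cone started near (9.0, 1.3) and ended near (8.2, 1.1).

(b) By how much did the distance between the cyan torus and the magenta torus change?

-0.3

The distance was about 1.7 in the first image and 1.4 in the second, so they moved 0.3 units closer together.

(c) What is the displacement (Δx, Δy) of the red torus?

(-1.7, 0.8)

From the two frames, the red torus sits at roughly (7.1, 2.2) before and (5.4, 3.0) after.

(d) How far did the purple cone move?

0.6

The purple cone moved from about (3.4, 1.4) to (3.6, 2.0), a distance of √(0.2² + 0.6²) ≈ 0.6.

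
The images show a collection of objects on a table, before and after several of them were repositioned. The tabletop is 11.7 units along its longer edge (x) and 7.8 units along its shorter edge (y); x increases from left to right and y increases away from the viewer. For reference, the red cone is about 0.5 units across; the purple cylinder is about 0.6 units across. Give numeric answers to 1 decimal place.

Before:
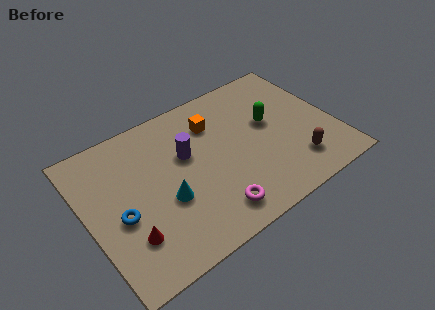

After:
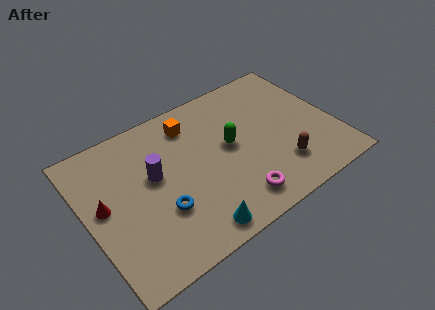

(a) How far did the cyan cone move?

2.3

The cyan cone was near (3.5, 3.0) before and (4.4, 0.9) after, so it travelled √(0.9² + 2.1²) ≈ 2.3 units.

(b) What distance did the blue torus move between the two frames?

1.9

The blue torus moved from about (1.4, 3.3) to (3.2, 2.6), a distance of √(1.8² + 0.7²) ≈ 1.9.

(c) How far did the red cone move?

2.2

The red cone moved from about (1.6, 2.1) to (0.8, 4.2), a distance of √(0.8² + 2.1²) ≈ 2.2.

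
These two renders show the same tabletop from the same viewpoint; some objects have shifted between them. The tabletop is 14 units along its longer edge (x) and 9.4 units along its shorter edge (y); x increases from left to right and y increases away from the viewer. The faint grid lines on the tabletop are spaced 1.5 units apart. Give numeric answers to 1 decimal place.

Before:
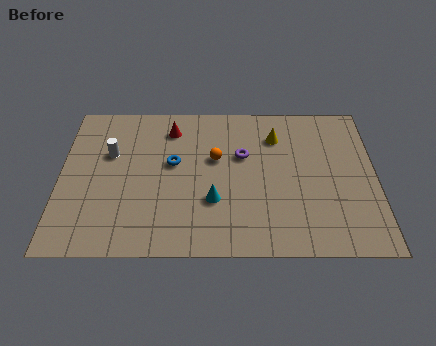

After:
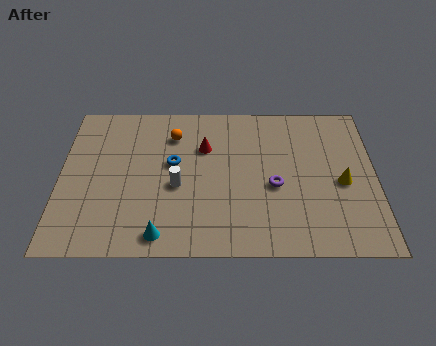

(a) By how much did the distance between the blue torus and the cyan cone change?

+1.4

The distance was about 2.9 in the first image and 4.3 in the second, so they moved 1.4 units further apart.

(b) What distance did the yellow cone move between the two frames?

4.1

From (9.6, 7.1) to (12.5, 4.2), the yellow cone covered √(2.9² + 2.9²) ≈ 4.1 units.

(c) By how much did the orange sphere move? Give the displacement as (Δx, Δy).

(-1.9, 1.5)

The orange sphere was at about (6.9, 5.7) and moved to about (5.0, 7.2).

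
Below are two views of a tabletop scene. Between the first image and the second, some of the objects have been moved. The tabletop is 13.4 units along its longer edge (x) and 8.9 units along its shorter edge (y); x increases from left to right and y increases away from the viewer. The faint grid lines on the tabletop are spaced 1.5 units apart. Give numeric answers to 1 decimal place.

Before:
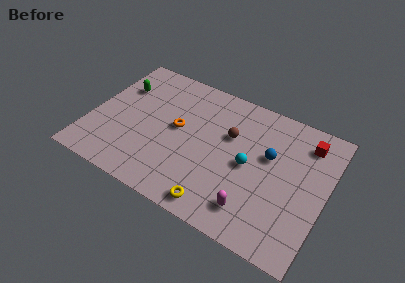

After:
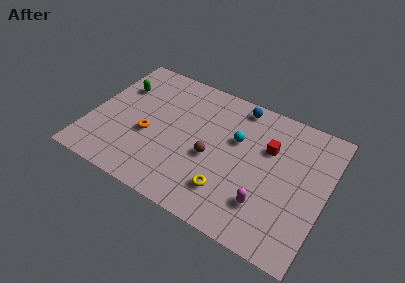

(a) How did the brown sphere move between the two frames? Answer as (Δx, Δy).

(-0.8, -1.9)

The brown sphere was at about (7.8, 5.7) and moved to about (7.0, 3.8).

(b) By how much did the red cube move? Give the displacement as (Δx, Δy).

(-2.0, -1.3)

From the two frames, the red cube sits at roughly (12.0, 7.2) before and (10.0, 5.9) after.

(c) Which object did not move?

the green capsule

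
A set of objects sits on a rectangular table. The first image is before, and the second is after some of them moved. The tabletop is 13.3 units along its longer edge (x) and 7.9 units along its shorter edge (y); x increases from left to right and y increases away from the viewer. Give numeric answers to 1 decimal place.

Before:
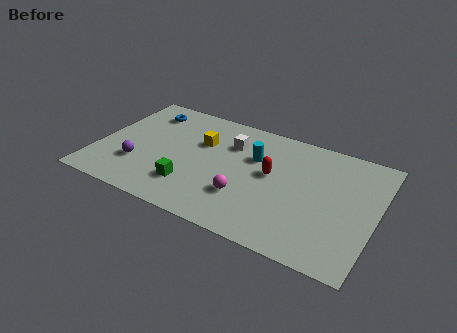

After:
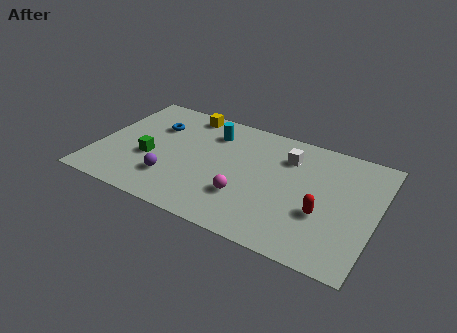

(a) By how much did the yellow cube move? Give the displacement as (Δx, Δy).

(-1.0, 1.8)

The yellow cube started near (4.8, 5.2) and ended near (3.8, 7.0).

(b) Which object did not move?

the magenta sphere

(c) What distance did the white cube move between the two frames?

2.7

The white cube was near (6.2, 5.7) before and (8.9, 5.9) after, so it travelled √(2.7² + 0.2²) ≈ 2.7 units.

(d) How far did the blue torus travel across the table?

1.1

The blue torus was near (1.9, 6.4) before and (2.5, 5.5) after, so it travelled √(0.6² + 0.9²) ≈ 1.1 units.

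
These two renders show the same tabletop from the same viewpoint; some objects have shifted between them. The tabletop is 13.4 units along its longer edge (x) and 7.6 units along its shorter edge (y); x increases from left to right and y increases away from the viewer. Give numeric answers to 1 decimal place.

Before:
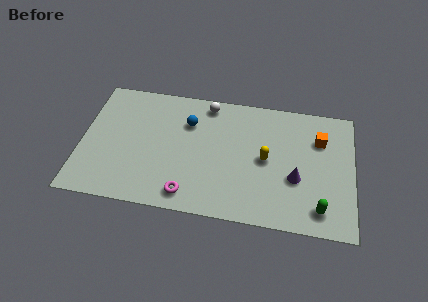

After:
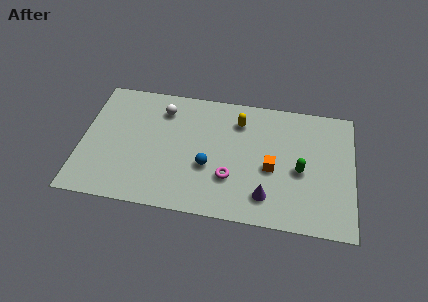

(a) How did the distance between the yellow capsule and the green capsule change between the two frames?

+0.3

Before: roughly 3.7 units apart; after: 4.0. That's 0.3 units further apart.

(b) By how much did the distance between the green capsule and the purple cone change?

+0.4

The distance was about 2.0 in the first image and 2.4 in the second, so they moved 0.4 units further apart.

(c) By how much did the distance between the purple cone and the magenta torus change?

-3.5

Before: roughly 5.5 units apart; after: 2.0. That's 3.5 units closer together.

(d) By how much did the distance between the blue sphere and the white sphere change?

+2.3

They were about 1.6 units apart before and 3.9 after — 2.3 units further apart.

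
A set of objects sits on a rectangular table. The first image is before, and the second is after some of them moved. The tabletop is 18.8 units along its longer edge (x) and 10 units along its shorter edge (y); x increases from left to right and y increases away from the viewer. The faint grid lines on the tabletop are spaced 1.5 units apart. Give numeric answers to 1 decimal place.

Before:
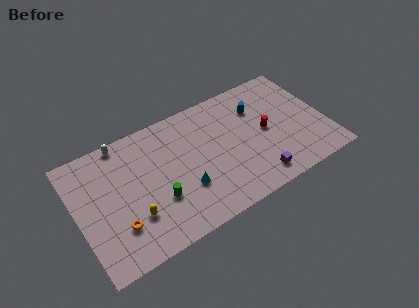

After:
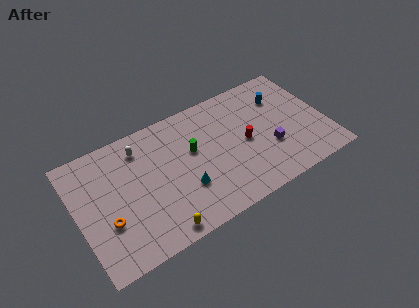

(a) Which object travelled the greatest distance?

the green cylinder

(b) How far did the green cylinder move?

4.0

The green cylinder was near (5.8, 3.4) before and (8.8, 6.0) after, so it travelled √(3.0² + 2.6²) ≈ 4.0 units.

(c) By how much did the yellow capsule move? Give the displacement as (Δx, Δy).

(1.6, -2.0)

The yellow capsule was at about (3.9, 3.0) and moved to about (5.5, 1.0).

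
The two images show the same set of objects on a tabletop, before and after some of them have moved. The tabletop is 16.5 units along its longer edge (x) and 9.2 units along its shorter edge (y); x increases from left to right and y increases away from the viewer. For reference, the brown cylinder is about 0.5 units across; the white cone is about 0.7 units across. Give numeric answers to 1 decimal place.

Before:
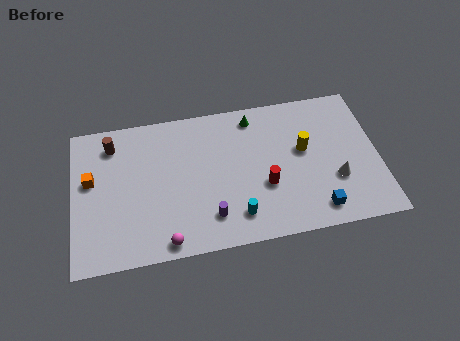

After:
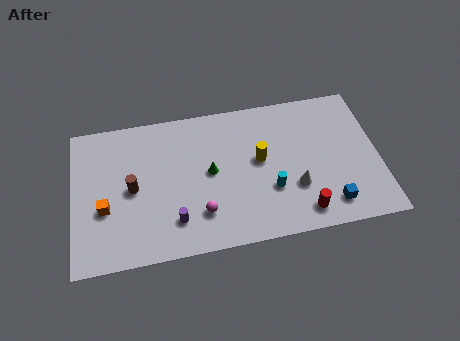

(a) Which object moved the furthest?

the green cone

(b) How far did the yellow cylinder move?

2.4

The yellow cylinder was near (12.5, 5.3) before and (10.1, 5.1) after, so it travelled √(2.4² + 0.2²) ≈ 2.4 units.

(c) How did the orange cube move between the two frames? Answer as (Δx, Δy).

(0.7, -1.9)

The orange cube was at about (1.0, 5.4) and moved to about (1.7, 3.5).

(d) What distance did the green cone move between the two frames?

4.0

From (9.9, 7.9) to (7.4, 4.8), the green cone covered √(2.5² + 3.1²) ≈ 4.0 units.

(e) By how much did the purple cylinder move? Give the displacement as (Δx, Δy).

(-1.9, 0.1)

The purple cylinder started near (7.3, 2.0) and ended near (5.4, 2.1).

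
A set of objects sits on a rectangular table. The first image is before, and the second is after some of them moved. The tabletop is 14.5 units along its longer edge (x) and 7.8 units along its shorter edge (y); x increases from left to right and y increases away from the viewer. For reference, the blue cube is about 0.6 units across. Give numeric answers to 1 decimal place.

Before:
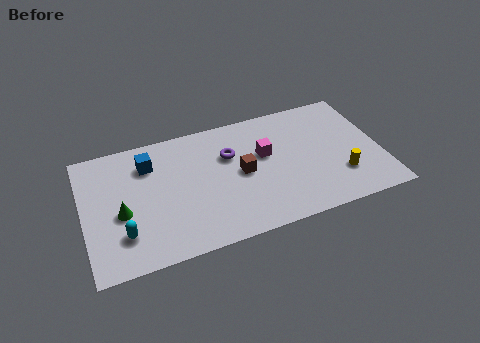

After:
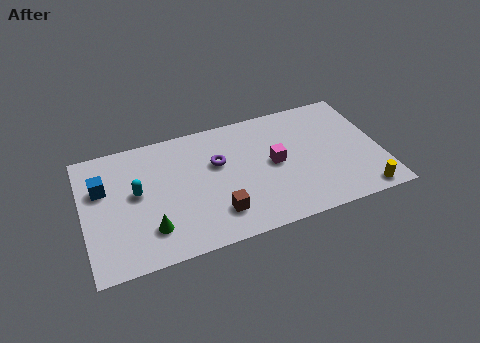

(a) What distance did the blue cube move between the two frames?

2.4

The blue cube was near (3.3, 5.9) before and (1.0, 5.1) after, so it travelled √(2.3² + 0.8²) ≈ 2.4 units.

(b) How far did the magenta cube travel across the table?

0.8

The magenta cube was near (8.9, 4.7) before and (9.3, 4.0) after, so it travelled √(0.4² + 0.7²) ≈ 0.8 units.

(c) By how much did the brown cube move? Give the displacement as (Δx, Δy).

(-1.4, -2.1)

The brown cube was at about (7.7, 3.9) and moved to about (6.3, 1.8).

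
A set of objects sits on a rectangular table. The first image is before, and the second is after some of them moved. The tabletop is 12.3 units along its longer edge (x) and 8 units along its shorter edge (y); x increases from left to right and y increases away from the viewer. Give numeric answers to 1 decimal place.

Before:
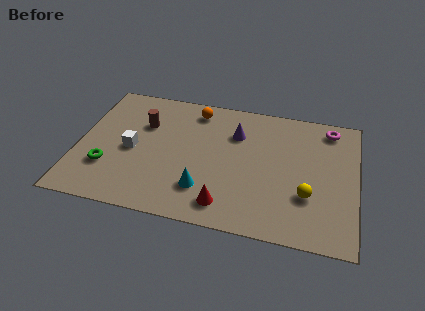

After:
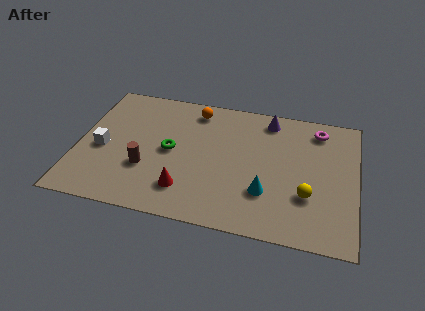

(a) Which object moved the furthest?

the green torus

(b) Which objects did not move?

the yellow sphere and the orange sphere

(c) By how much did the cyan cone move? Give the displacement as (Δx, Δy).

(2.7, 0.4)

From the two frames, the cyan cone sits at roughly (5.7, 2.0) before and (8.4, 2.4) after.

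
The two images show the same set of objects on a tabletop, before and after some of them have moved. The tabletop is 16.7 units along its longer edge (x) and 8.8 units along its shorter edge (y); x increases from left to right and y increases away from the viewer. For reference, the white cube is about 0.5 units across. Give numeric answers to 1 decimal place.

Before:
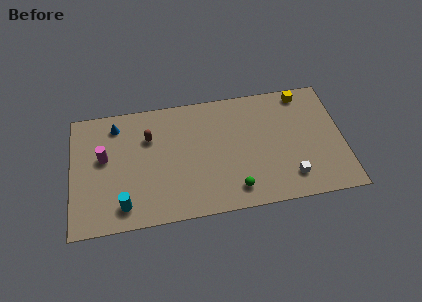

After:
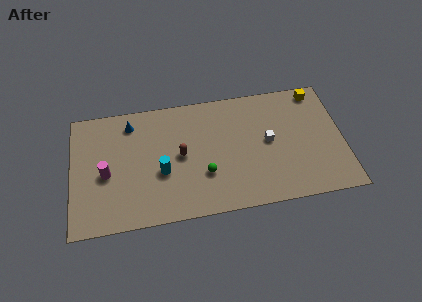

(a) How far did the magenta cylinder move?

1.2

The magenta cylinder moved from about (2.0, 5.1) to (2.1, 3.9), a distance of √(0.1² + 1.2²) ≈ 1.2.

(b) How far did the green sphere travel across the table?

2.3

The green sphere moved from about (9.9, 1.5) to (8.1, 2.9), a distance of √(1.8² + 1.4²) ≈ 2.3.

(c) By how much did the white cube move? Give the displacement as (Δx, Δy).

(-1.2, 2.8)

The white cube was at about (13.3, 1.8) and moved to about (12.1, 4.6).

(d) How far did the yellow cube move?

0.9

From (14.4, 7.8) to (15.3, 7.8), the yellow cube covered √(0.9² + 0.0²) ≈ 0.9 units.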